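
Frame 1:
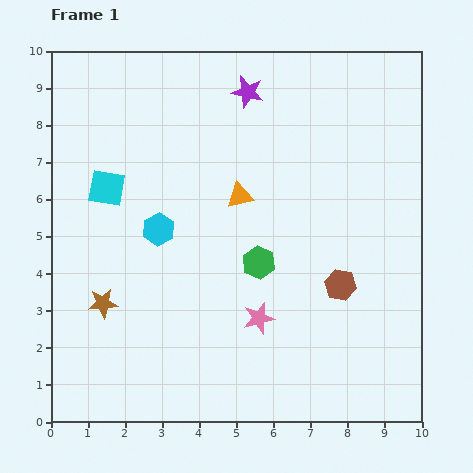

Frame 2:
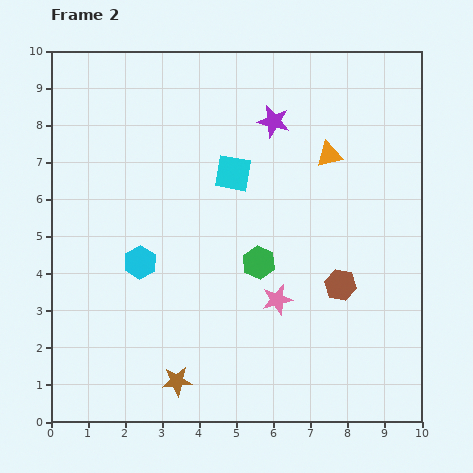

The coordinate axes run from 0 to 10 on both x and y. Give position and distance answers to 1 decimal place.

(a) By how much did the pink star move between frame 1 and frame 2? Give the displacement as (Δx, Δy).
(0.5, 0.5)

The pink star was at (5.6, 2.8) in frame 1 and (6.1, 3.3) in frame 2.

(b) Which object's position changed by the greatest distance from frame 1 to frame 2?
the cyan square

(moved 3.4; next 2.9)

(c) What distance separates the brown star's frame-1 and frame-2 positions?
2.9

The brown star moved from (1.4, 3.2) to (3.4, 1.1), a distance of √(2.0² + 2.1²) ≈ 2.9.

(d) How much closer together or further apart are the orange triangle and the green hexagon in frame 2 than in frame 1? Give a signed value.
+1.6

Distance in frame 1: 1.9. Distance in frame 2: 3.5.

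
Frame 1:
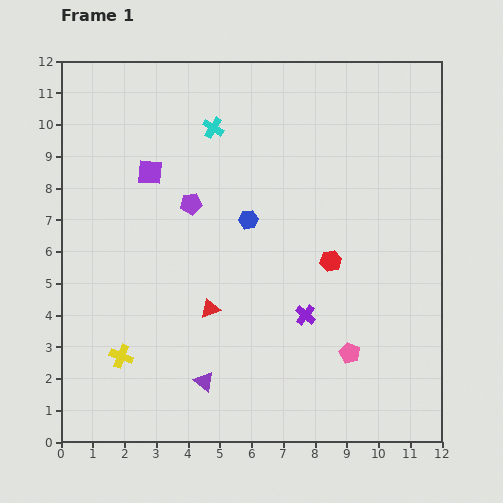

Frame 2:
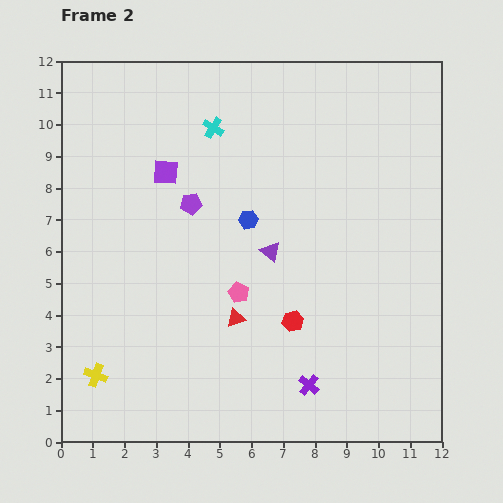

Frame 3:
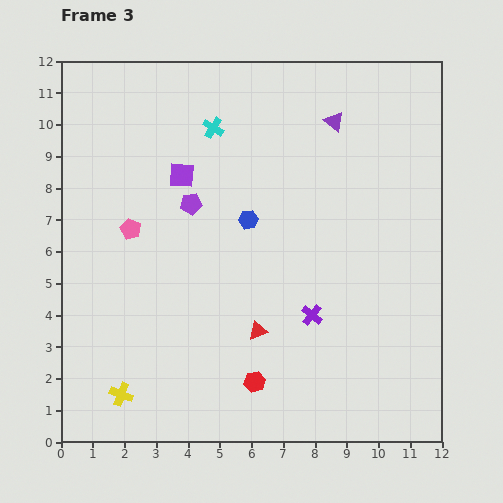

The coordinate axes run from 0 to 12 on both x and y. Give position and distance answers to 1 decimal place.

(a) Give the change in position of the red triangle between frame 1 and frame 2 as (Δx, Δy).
(0.8, -0.3)

The red triangle was at (4.7, 4.2) in frame 1 and (5.5, 3.9) in frame 2.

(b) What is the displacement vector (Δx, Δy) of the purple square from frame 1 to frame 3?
(1.0, -0.1)

The purple square was at (2.8, 8.5) in frame 1 and (3.8, 8.4) in frame 3.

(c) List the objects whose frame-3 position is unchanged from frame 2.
the purple pentagon, the cyan cross, the blue hexagon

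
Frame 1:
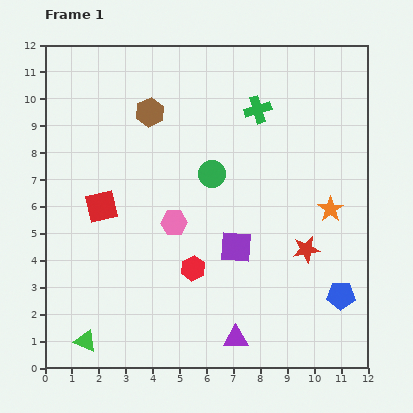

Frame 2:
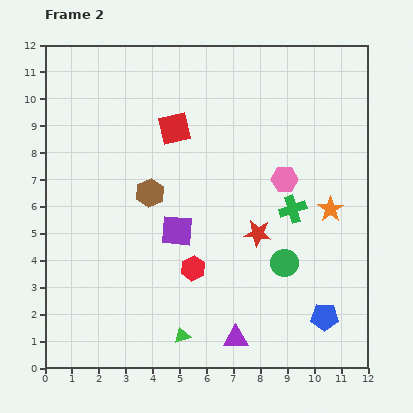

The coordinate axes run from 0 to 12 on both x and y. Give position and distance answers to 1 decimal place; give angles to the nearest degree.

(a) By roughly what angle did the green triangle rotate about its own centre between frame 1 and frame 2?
38° counter-clockwise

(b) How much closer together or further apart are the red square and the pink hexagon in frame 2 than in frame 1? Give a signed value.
+1.7

Distance in frame 1: 2.8. Distance in frame 2: 4.5.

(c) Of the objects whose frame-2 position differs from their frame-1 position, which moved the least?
the blue pentagon

(moved 1.0)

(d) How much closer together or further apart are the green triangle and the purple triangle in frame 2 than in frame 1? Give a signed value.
-3.6

Distance in frame 1: 5.6. Distance in frame 2: 2.0.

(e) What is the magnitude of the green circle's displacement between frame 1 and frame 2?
4.3

The green circle moved from (6.2, 7.2) to (8.9, 3.9), a distance of √(2.7² + 3.3²) ≈ 4.3.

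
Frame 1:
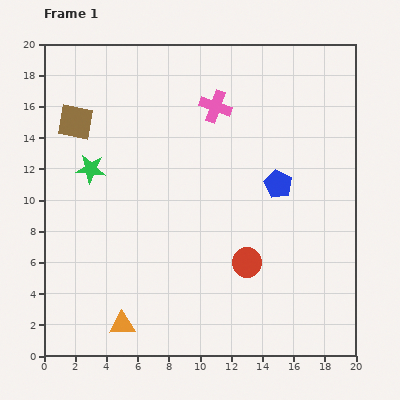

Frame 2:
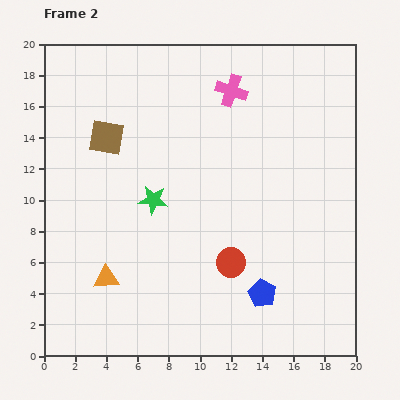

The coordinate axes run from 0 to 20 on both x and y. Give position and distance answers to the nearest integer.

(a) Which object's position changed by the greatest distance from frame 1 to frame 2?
the blue pentagon

(moved 7; next 4)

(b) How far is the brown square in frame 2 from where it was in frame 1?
2

The brown square moved from (2, 15) to (4, 14), a distance of √(2² + 1²) ≈ 2.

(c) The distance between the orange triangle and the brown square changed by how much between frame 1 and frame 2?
-4

Distance in frame 1: 13. Distance in frame 2: 9.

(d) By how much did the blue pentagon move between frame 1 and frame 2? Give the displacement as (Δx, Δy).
(-1, -7)

The blue pentagon was at (15, 11) in frame 1 and (14, 4) in frame 2.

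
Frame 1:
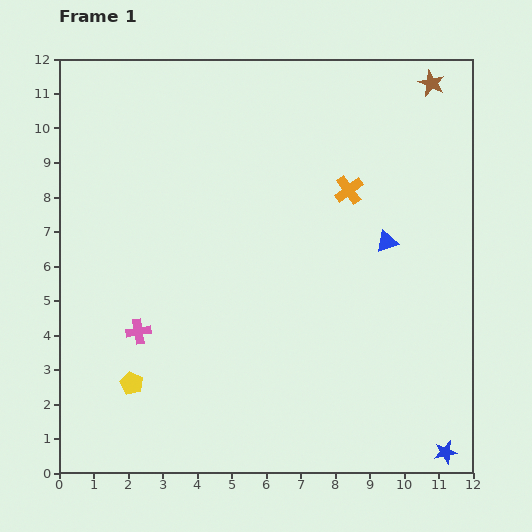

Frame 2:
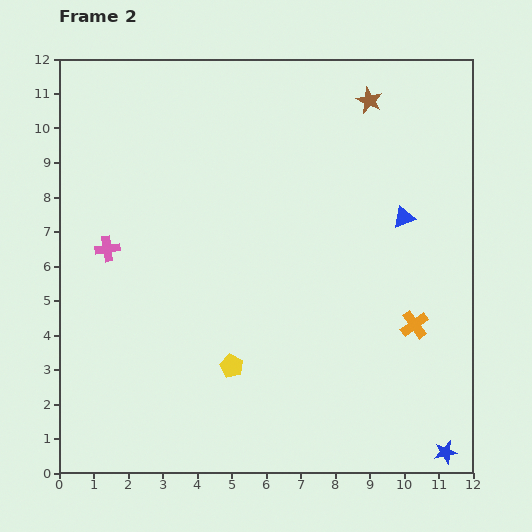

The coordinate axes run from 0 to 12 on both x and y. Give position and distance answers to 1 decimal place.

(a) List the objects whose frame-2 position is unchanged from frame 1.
the blue star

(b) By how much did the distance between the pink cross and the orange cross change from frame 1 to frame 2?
+1.9

Distance in frame 1: 7.3. Distance in frame 2: 9.2.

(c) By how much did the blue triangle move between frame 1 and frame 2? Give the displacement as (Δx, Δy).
(0.5, 0.7)

The blue triangle was at (9.5, 6.7) in frame 1 and (10.0, 7.4) in frame 2.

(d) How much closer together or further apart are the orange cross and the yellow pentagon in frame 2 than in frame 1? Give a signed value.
-3.0

Distance in frame 1: 8.4. Distance in frame 2: 5.4.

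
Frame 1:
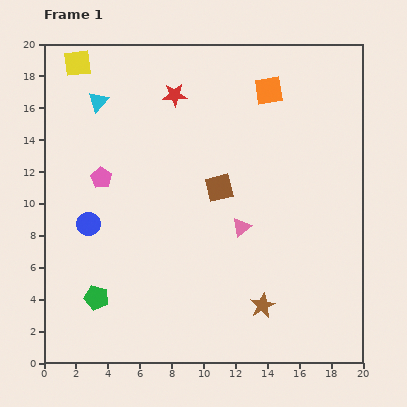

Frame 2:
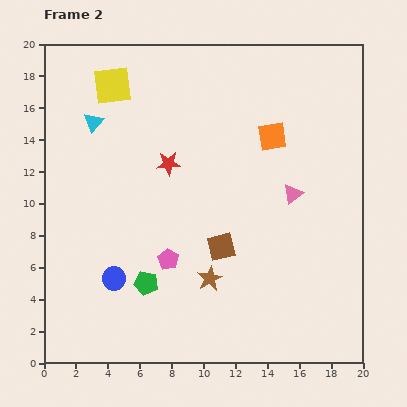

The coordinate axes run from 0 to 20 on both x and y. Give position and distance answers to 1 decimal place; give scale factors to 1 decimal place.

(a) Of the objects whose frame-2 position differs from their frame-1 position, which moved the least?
the cyan triangle

(moved 1.3)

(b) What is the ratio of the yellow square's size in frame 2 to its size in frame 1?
1.4×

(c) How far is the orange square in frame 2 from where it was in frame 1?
2.9

The orange square moved from (14.1, 17.1) to (14.3, 14.2), a distance of √(0.2² + 2.9²) ≈ 2.9.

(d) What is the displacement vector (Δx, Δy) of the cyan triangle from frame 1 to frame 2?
(-0.3, -1.3)

The cyan triangle was at (3.4, 16.4) in frame 1 and (3.1, 15.1) in frame 2.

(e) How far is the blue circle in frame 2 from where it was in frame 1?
3.8

The blue circle moved from (2.8, 8.7) to (4.4, 5.3), a distance of √(1.6² + 3.4²) ≈ 3.8.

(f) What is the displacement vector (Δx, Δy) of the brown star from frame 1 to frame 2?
(-3.3, 1.7)

The brown star was at (13.7, 3.6) in frame 1 and (10.4, 5.3) in frame 2.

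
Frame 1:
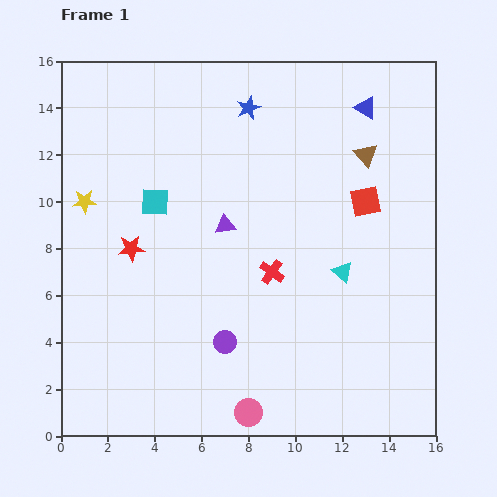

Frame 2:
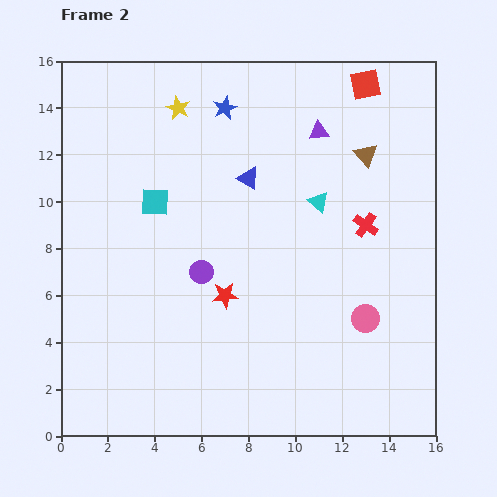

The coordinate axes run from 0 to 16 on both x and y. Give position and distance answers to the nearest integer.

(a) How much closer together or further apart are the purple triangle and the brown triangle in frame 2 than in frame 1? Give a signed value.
-5

Distance in frame 1: 7. Distance in frame 2: 2.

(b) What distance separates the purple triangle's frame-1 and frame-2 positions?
6

The purple triangle moved from (7, 9) to (11, 13), a distance of √(4² + 4²) ≈ 6.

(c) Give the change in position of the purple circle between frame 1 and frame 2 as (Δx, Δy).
(-1, 3)

The purple circle was at (7, 4) in frame 1 and (6, 7) in frame 2.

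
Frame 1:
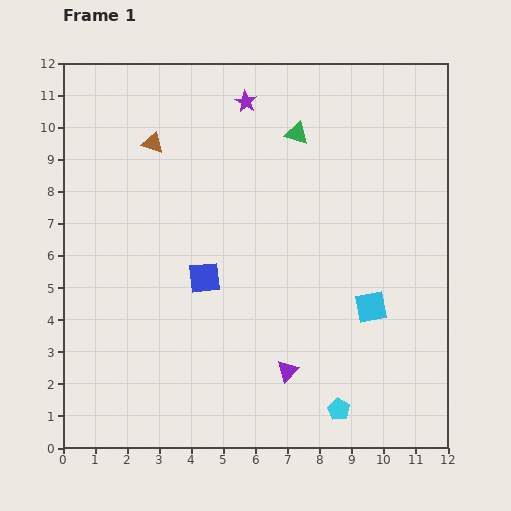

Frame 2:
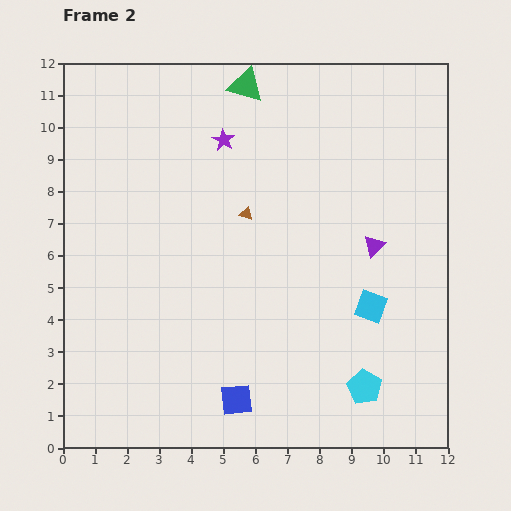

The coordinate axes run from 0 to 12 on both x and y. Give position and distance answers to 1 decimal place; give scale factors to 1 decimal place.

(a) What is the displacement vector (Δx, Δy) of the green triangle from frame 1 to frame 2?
(-1.6, 1.5)

The green triangle was at (7.3, 9.8) in frame 1 and (5.7, 11.3) in frame 2.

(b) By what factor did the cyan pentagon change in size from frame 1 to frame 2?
1.5×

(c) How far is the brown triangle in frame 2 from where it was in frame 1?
3.6

The brown triangle moved from (2.8, 9.5) to (5.7, 7.3), a distance of √(2.9² + 2.2²) ≈ 3.6.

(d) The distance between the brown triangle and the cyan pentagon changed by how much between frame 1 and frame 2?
-3.6

Distance in frame 1: 10.1. Distance in frame 2: 6.5.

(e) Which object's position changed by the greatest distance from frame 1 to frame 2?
the purple triangle

(moved 4.7; next 3.9)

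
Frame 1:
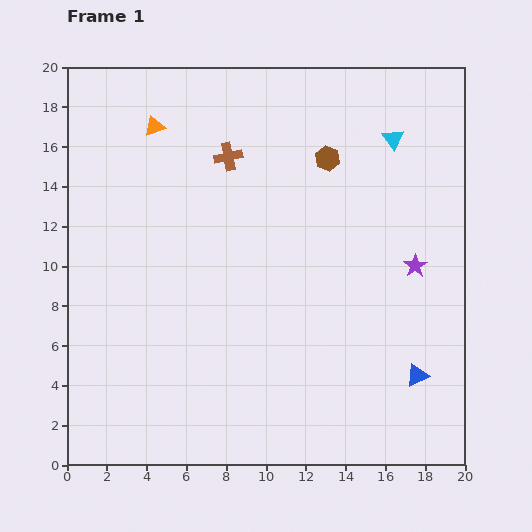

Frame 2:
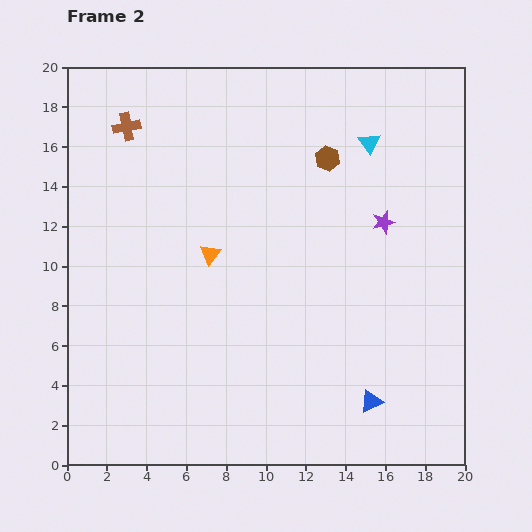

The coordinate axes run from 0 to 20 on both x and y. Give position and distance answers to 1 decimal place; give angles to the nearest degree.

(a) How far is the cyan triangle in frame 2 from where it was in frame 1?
1.2

The cyan triangle moved from (16.4, 16.4) to (15.2, 16.2), a distance of √(1.2² + 0.2²) ≈ 1.2.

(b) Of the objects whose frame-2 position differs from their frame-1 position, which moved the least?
the cyan triangle

(moved 1.2)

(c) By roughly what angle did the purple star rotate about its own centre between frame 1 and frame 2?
19° clockwise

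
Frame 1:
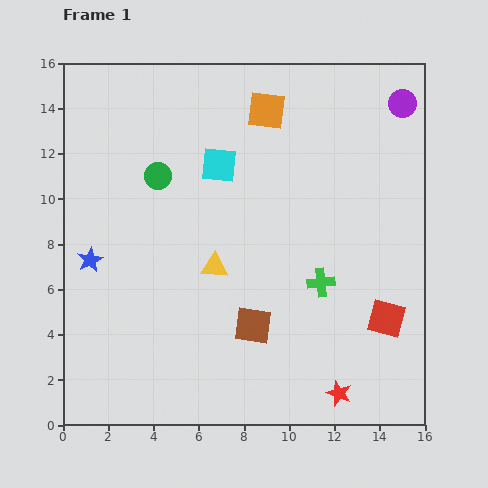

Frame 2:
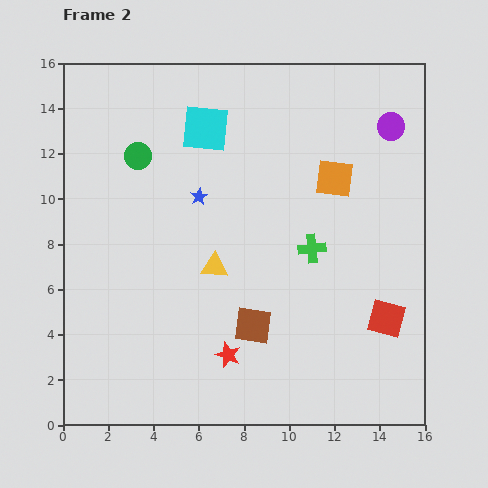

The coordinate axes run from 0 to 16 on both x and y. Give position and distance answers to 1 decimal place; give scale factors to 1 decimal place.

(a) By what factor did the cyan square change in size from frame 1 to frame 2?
1.3×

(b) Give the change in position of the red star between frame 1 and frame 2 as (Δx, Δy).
(-4.9, 1.7)

The red star was at (12.2, 1.4) in frame 1 and (7.3, 3.1) in frame 2.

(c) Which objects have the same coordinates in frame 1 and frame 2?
the brown square, the yellow triangle, the red square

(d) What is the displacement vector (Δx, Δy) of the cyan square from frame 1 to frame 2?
(-0.6, 1.6)

The cyan square was at (6.9, 11.5) in frame 1 and (6.3, 13.1) in frame 2.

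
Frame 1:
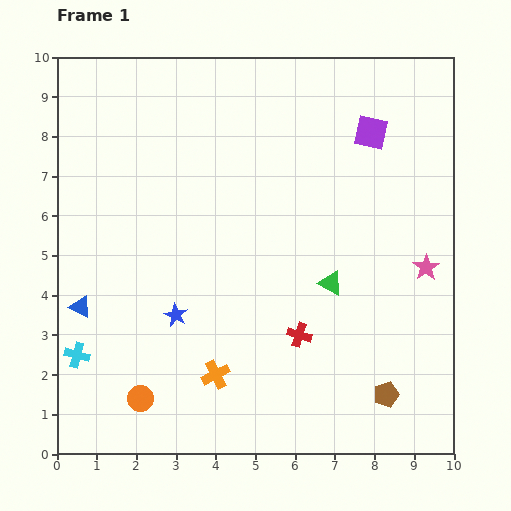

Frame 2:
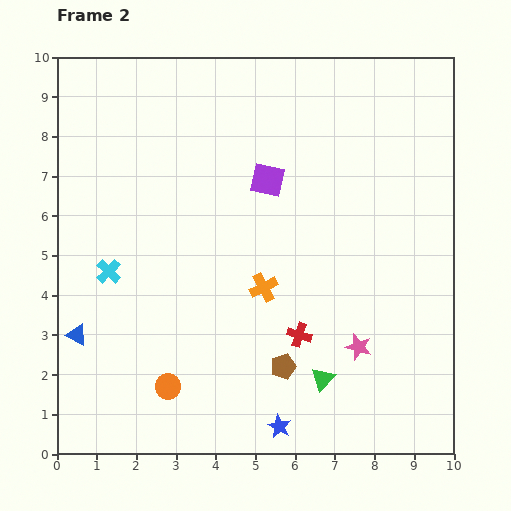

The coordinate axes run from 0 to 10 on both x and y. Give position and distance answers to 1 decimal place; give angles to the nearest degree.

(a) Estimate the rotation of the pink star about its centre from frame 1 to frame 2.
23° counter-clockwise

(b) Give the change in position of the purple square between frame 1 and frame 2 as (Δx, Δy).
(-2.6, -1.2)

The purple square was at (7.9, 8.1) in frame 1 and (5.3, 6.9) in frame 2.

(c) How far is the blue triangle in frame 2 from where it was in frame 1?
0.7

The blue triangle moved from (0.6, 3.7) to (0.5, 3.0), a distance of √(0.1² + 0.7²) ≈ 0.7.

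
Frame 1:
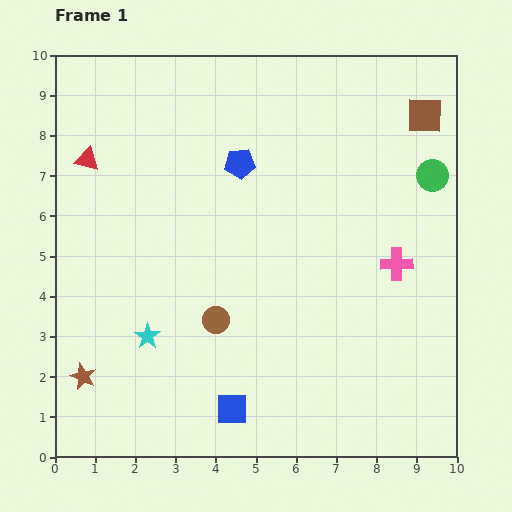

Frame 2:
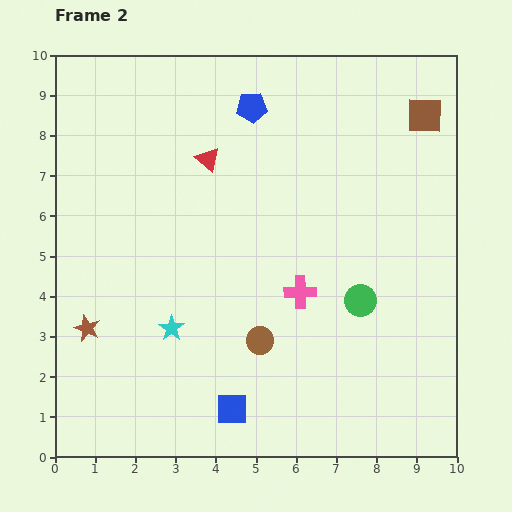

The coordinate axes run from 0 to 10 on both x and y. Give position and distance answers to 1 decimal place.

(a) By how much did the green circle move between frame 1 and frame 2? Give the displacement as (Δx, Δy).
(-1.8, -3.1)

The green circle was at (9.4, 7.0) in frame 1 and (7.6, 3.9) in frame 2.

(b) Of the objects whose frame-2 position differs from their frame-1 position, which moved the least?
the cyan star

(moved 0.6)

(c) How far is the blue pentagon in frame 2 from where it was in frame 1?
1.4

The blue pentagon moved from (4.6, 7.3) to (4.9, 8.7), a distance of √(0.3² + 1.4²) ≈ 1.4.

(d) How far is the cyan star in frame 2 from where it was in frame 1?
0.6

The cyan star moved from (2.3, 3.0) to (2.9, 3.2), a distance of √(0.6² + 0.2²) ≈ 0.6.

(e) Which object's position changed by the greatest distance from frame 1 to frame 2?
the green circle

(moved 3.6; next 3.0)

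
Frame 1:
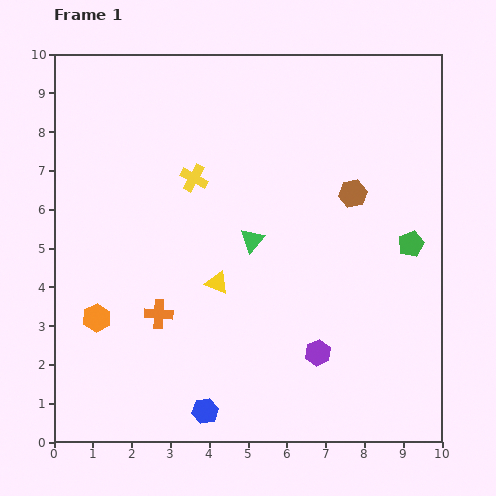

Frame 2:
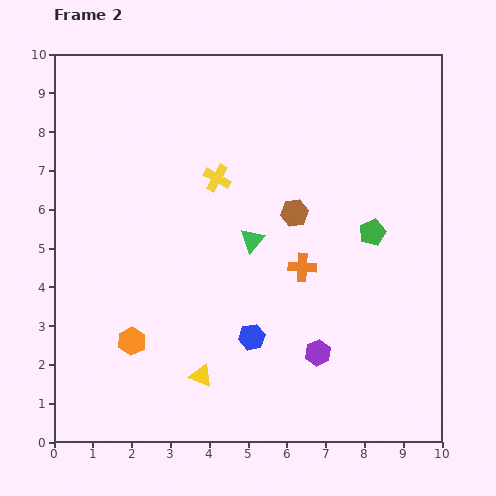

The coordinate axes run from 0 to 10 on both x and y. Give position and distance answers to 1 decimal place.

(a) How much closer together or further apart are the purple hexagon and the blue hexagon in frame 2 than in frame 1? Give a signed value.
-1.6

Distance in frame 1: 3.3. Distance in frame 2: 1.7.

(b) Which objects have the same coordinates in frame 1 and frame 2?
the purple hexagon, the green triangle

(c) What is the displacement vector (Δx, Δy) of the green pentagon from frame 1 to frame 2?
(-1.0, 0.3)

The green pentagon was at (9.2, 5.1) in frame 1 and (8.2, 5.4) in frame 2.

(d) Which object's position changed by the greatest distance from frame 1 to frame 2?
the orange cross

(moved 3.9; next 2.4)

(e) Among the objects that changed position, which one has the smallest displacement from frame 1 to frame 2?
the yellow cross

(moved 0.6)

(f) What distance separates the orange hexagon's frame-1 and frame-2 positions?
1.1

The orange hexagon moved from (1.1, 3.2) to (2.0, 2.6), a distance of √(0.9² + 0.6²) ≈ 1.1.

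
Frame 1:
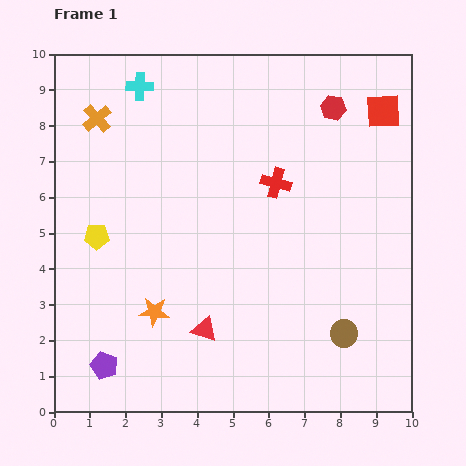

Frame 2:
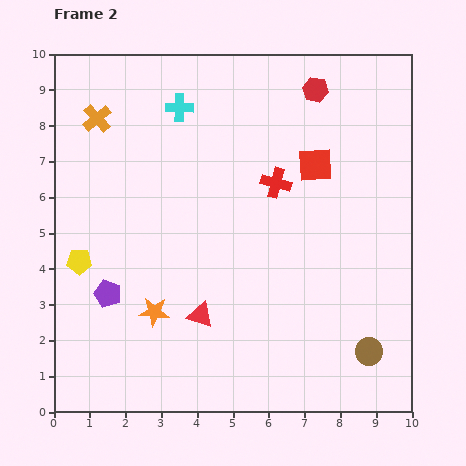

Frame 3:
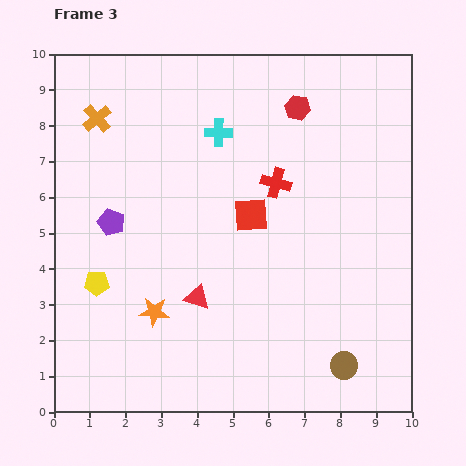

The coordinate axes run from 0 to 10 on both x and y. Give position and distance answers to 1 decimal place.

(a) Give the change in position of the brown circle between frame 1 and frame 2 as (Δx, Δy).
(0.7, -0.5)

The brown circle was at (8.1, 2.2) in frame 1 and (8.8, 1.7) in frame 2.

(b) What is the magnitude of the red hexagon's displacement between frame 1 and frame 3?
1.0

The red hexagon moved from (7.8, 8.5) to (6.8, 8.5), a distance of √(1.0² + 0.0²) ≈ 1.0.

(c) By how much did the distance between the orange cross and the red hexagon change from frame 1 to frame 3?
-1.0

Distance in frame 1: 6.6. Distance in frame 3: 5.6.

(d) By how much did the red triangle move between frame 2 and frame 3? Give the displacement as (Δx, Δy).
(-0.1, 0.5)

The red triangle was at (4.1, 2.7) in frame 2 and (4.0, 3.2) in frame 3.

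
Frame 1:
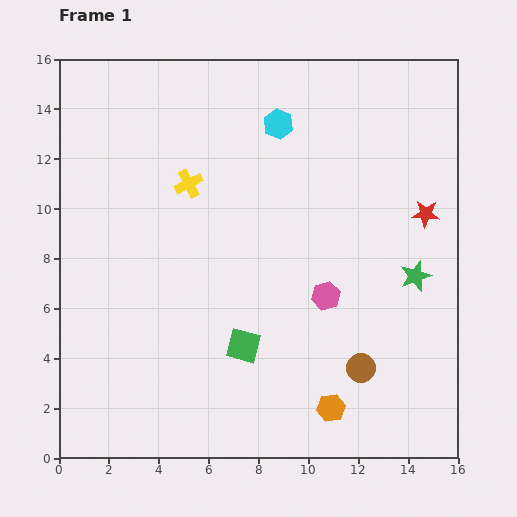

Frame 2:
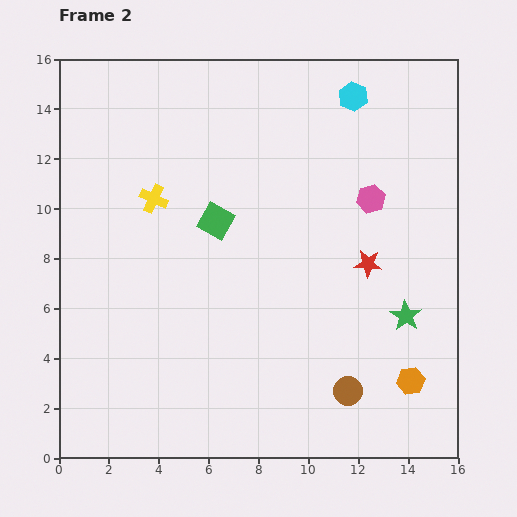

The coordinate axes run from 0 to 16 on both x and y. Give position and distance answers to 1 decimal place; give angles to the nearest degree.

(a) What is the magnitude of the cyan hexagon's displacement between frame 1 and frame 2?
3.2

The cyan hexagon moved from (8.8, 13.4) to (11.8, 14.5), a distance of √(3.0² + 1.1²) ≈ 3.2.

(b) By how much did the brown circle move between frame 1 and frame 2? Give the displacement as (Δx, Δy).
(-0.5, -0.9)

The brown circle was at (12.1, 3.6) in frame 1 and (11.6, 2.7) in frame 2.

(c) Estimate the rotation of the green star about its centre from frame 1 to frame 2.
19° counter-clockwise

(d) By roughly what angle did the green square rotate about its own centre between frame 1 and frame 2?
15° clockwise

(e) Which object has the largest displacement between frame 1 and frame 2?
the green square

(moved 5.1; next 4.3)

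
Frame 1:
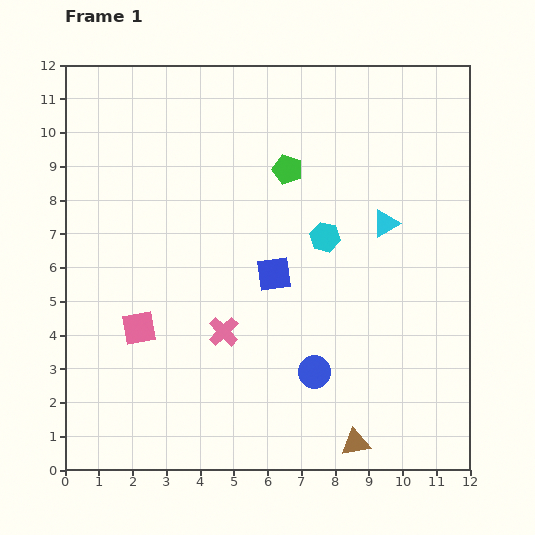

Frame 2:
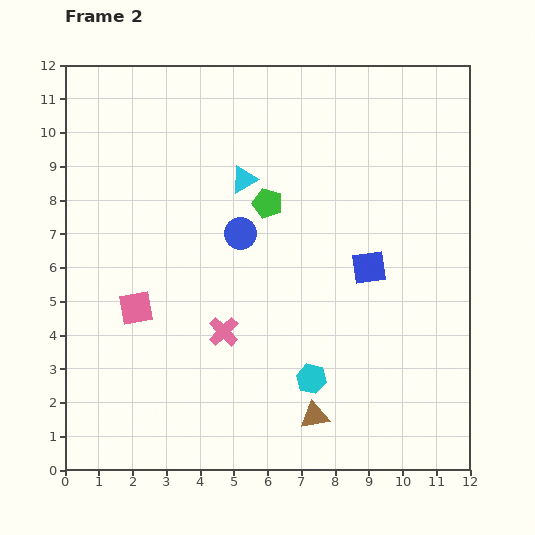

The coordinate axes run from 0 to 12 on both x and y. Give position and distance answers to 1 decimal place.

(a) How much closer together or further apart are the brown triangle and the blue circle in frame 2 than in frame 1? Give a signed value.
+3.4

Distance in frame 1: 2.4. Distance in frame 2: 5.8.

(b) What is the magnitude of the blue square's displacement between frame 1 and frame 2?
2.8

The blue square moved from (6.2, 5.8) to (9.0, 6.0), a distance of √(2.8² + 0.2²) ≈ 2.8.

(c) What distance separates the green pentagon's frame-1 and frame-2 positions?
1.2

The green pentagon moved from (6.6, 8.9) to (6.0, 7.9), a distance of √(0.6² + 1.0²) ≈ 1.2.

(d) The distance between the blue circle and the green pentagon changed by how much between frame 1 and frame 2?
-4.9

Distance in frame 1: 6.1. Distance in frame 2: 1.2.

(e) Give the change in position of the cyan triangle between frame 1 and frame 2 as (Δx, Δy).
(-4.2, 1.3)

The cyan triangle was at (9.5, 7.3) in frame 1 and (5.3, 8.6) in frame 2.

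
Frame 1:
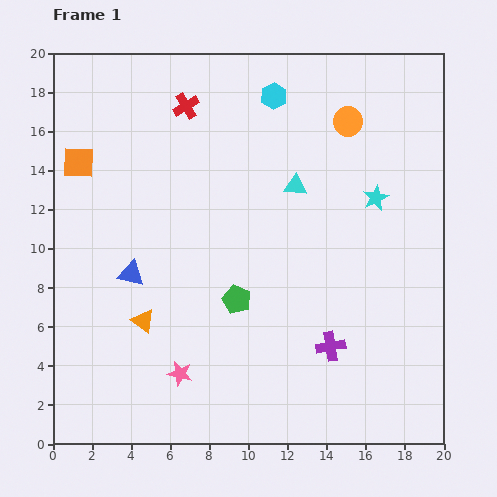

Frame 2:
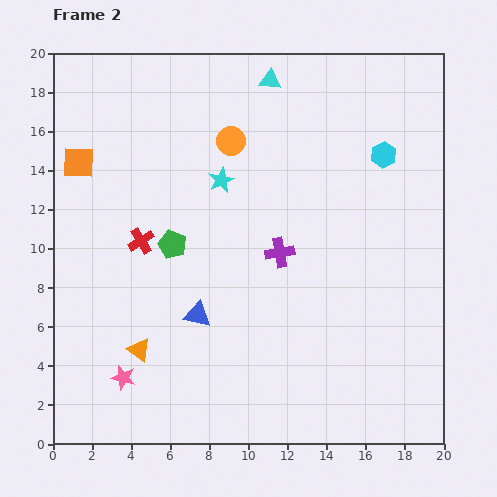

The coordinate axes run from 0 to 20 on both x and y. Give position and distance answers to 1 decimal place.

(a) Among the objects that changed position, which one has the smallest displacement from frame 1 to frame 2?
the orange triangle

(moved 1.5)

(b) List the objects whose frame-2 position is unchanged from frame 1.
the orange square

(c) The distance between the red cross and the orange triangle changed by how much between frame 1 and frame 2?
-5.6

Distance in frame 1: 11.2. Distance in frame 2: 5.6.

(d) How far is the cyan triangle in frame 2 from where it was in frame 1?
5.6

The cyan triangle moved from (12.4, 13.2) to (11.1, 18.6), a distance of √(1.3² + 5.4²) ≈ 5.6.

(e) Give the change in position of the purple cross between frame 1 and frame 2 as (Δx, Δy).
(-2.6, 4.8)

The purple cross was at (14.2, 5.0) in frame 1 and (11.6, 9.8) in frame 2.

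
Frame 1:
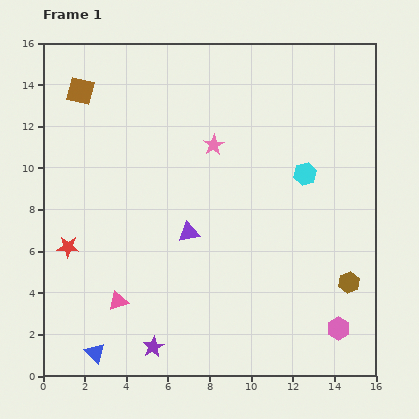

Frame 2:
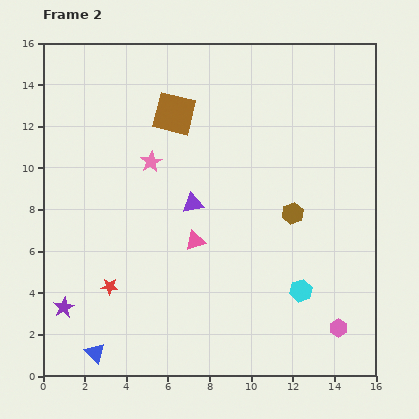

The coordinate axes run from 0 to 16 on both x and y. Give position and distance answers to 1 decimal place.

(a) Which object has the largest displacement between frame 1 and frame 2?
the cyan hexagon

(moved 5.6; next 4.7)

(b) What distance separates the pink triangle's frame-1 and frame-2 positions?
4.7

The pink triangle moved from (3.6, 3.6) to (7.3, 6.5), a distance of √(3.7² + 2.9²) ≈ 4.7.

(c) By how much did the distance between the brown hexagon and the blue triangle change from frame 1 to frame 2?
-1.1

Distance in frame 1: 12.7. Distance in frame 2: 11.6.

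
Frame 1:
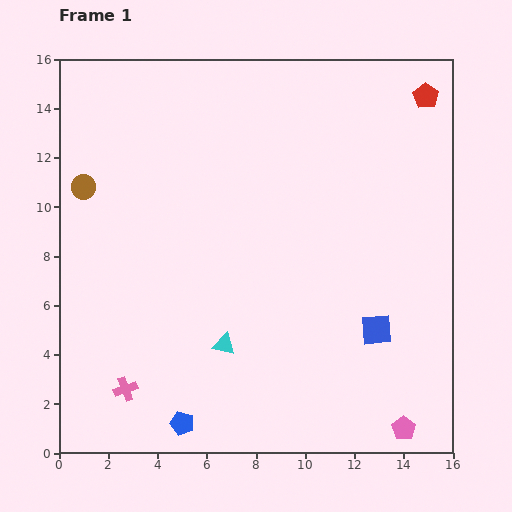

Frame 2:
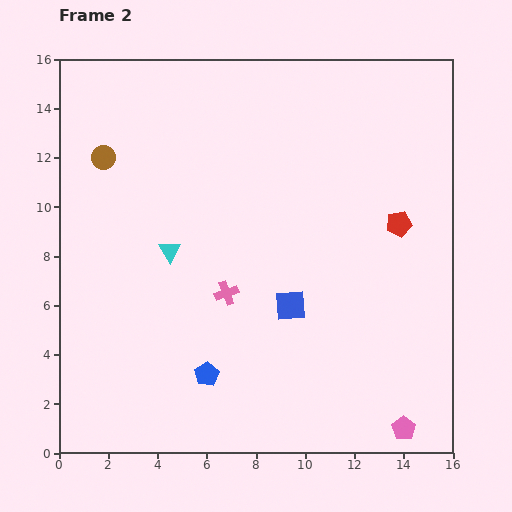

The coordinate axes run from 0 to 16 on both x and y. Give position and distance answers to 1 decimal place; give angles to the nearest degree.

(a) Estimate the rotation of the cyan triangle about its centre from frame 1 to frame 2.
42° clockwise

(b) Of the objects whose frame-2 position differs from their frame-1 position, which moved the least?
the brown circle

(moved 1.4)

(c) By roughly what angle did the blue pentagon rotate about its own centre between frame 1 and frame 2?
24° clockwise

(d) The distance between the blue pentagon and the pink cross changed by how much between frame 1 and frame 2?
+0.7

Distance in frame 1: 2.7. Distance in frame 2: 3.4.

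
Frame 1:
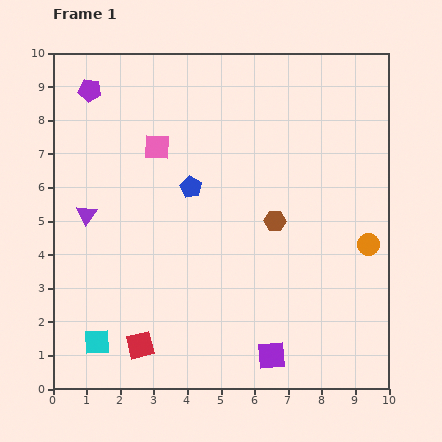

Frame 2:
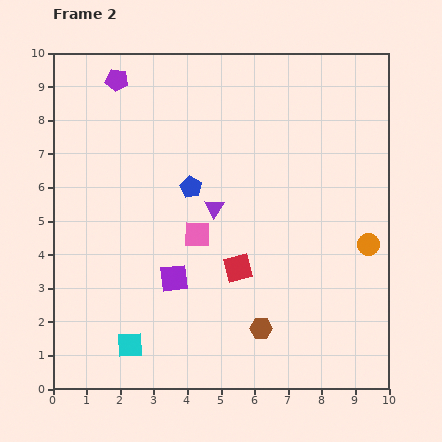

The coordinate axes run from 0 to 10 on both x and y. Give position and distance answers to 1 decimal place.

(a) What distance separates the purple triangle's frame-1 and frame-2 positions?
3.8

The purple triangle moved from (1.0, 5.2) to (4.8, 5.4), a distance of √(3.8² + 0.2²) ≈ 3.8.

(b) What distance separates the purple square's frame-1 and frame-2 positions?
3.7

The purple square moved from (6.5, 1.0) to (3.6, 3.3), a distance of √(2.9² + 2.3²) ≈ 3.7.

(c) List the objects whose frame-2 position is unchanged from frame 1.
the orange circle, the blue pentagon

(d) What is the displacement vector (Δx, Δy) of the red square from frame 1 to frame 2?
(2.9, 2.3)

The red square was at (2.6, 1.3) in frame 1 and (5.5, 3.6) in frame 2.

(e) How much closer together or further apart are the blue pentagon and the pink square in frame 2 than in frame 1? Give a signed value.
-0.2

Distance in frame 1: 1.6. Distance in frame 2: 1.4.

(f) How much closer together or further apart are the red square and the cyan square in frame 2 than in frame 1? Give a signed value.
+2.6

Distance in frame 1: 1.3. Distance in frame 2: 3.9.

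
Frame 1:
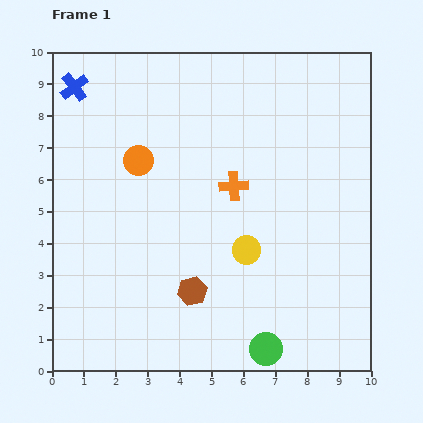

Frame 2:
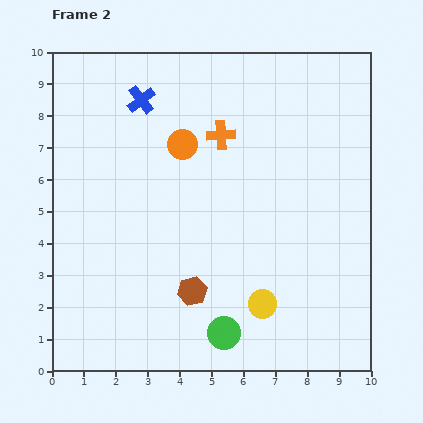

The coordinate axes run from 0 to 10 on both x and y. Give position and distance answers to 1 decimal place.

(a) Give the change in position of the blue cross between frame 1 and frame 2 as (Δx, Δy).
(2.1, -0.4)

The blue cross was at (0.7, 8.9) in frame 1 and (2.8, 8.5) in frame 2.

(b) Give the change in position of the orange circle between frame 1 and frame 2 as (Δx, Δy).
(1.4, 0.5)

The orange circle was at (2.7, 6.6) in frame 1 and (4.1, 7.1) in frame 2.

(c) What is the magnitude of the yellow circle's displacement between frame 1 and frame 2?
1.8

The yellow circle moved from (6.1, 3.8) to (6.6, 2.1), a distance of √(0.5² + 1.7²) ≈ 1.8.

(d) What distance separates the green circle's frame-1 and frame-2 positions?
1.4

The green circle moved from (6.7, 0.7) to (5.4, 1.2), a distance of √(1.3² + 0.5²) ≈ 1.4.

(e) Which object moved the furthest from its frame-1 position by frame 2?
the blue cross

(moved 2.1; next 1.8)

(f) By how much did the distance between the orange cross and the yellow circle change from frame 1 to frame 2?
+3.5

Distance in frame 1: 2.0. Distance in frame 2: 5.5.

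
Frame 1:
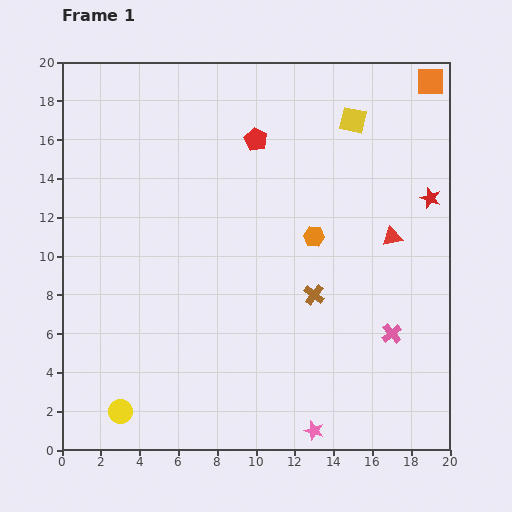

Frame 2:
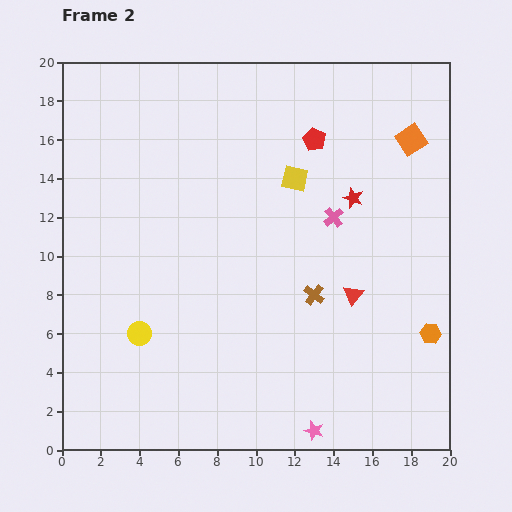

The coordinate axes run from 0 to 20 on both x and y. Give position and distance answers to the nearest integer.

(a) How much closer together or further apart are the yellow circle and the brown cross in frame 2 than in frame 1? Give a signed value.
-3

Distance in frame 1: 12. Distance in frame 2: 9.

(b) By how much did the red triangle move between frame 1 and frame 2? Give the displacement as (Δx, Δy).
(-2, -3)

The red triangle was at (17, 11) in frame 1 and (15, 8) in frame 2.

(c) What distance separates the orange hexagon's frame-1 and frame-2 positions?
8

The orange hexagon moved from (13, 11) to (19, 6), a distance of √(6² + 5²) ≈ 8.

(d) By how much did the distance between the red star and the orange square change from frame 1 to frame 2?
-2

Distance in frame 1: 6. Distance in frame 2: 4.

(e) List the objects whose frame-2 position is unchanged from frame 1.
the pink star, the brown cross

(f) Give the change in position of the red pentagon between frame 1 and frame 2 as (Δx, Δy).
(3, 0)

The red pentagon was at (10, 16) in frame 1 and (13, 16) in frame 2.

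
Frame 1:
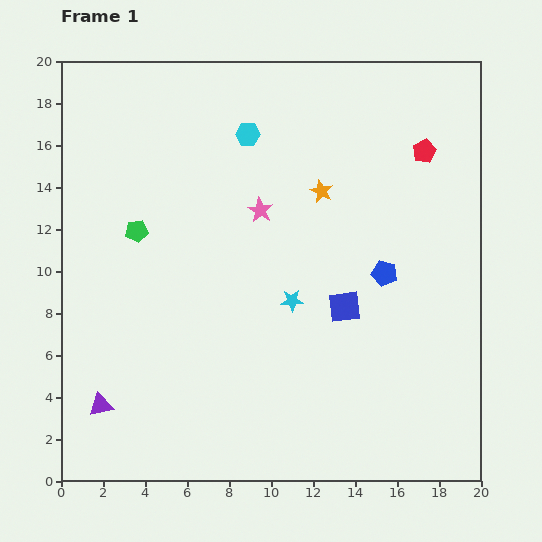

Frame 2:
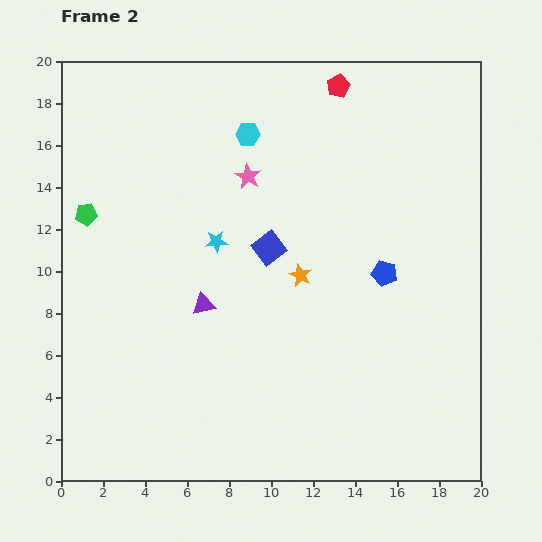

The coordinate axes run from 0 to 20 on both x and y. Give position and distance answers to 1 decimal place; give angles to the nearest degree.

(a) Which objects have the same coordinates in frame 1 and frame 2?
the blue pentagon, the cyan hexagon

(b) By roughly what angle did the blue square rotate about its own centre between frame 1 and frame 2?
31° counter-clockwise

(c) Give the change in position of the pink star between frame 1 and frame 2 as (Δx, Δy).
(-0.6, 1.6)

The pink star was at (9.5, 12.9) in frame 1 and (8.9, 14.5) in frame 2.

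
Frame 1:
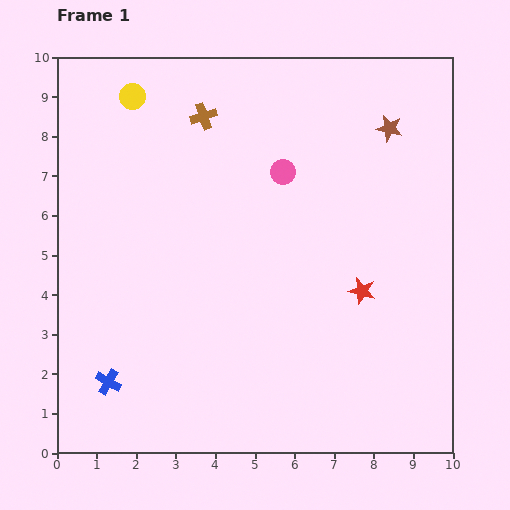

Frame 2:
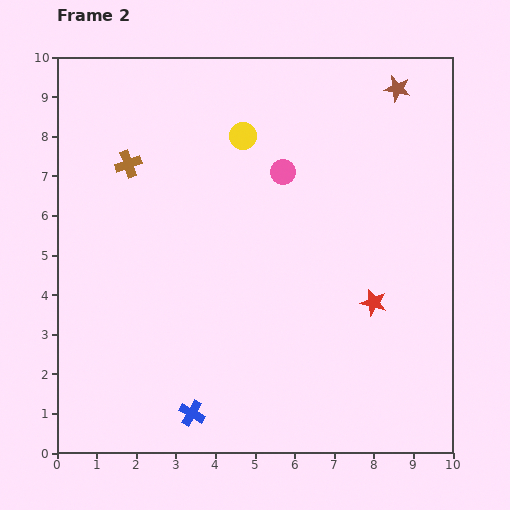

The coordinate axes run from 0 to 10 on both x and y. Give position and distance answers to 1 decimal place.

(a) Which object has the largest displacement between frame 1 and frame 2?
the yellow circle

(moved 3.0; next 2.2)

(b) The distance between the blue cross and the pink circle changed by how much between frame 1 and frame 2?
-0.4

Distance in frame 1: 6.9. Distance in frame 2: 6.5.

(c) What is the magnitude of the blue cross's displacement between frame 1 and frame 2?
2.2

The blue cross moved from (1.3, 1.8) to (3.4, 1.0), a distance of √(2.1² + 0.8²) ≈ 2.2.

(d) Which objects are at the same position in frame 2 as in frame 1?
the pink circle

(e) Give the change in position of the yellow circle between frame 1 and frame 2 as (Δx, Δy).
(2.8, -1.0)

The yellow circle was at (1.9, 9.0) in frame 1 and (4.7, 8.0) in frame 2.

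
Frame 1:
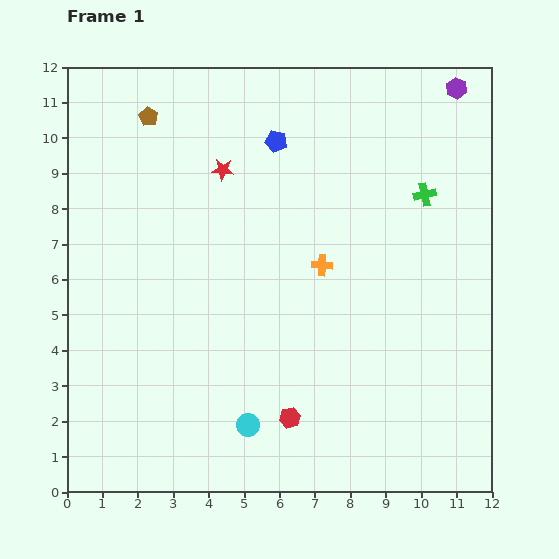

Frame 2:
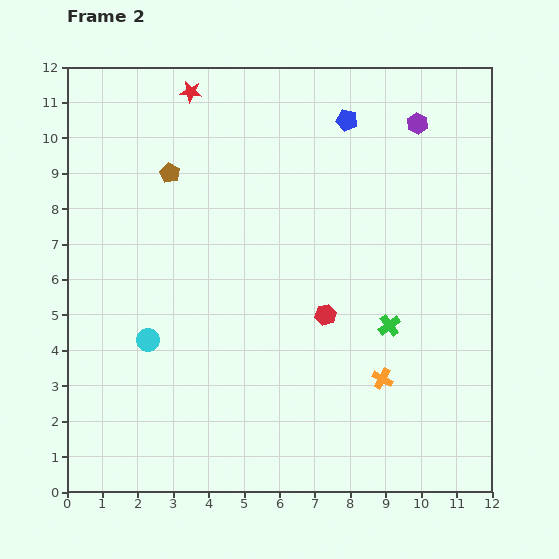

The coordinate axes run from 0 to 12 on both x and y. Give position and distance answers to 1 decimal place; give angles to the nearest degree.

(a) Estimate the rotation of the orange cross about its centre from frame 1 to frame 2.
26° clockwise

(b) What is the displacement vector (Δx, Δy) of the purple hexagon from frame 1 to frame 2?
(-1.1, -1.0)

The purple hexagon was at (11.0, 11.4) in frame 1 and (9.9, 10.4) in frame 2.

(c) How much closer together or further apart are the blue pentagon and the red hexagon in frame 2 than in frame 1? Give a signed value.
-2.3

Distance in frame 1: 7.8. Distance in frame 2: 5.5.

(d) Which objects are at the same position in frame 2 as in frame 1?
none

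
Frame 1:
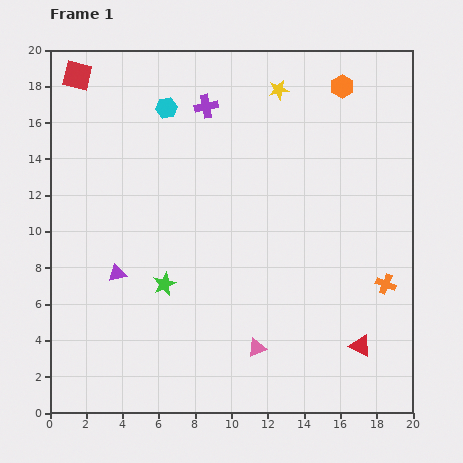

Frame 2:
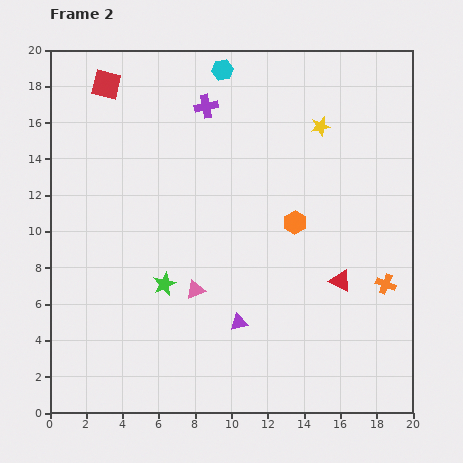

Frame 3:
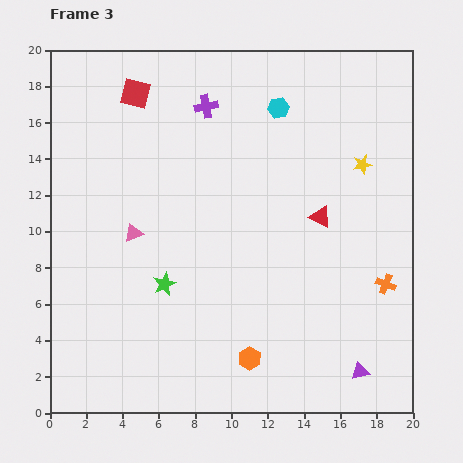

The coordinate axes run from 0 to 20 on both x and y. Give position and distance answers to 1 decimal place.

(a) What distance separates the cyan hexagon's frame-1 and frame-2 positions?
3.7

The cyan hexagon moved from (6.4, 16.8) to (9.5, 18.9), a distance of √(3.1² + 2.1²) ≈ 3.7.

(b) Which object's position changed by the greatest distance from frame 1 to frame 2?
the orange hexagon

(moved 7.9; next 7.2)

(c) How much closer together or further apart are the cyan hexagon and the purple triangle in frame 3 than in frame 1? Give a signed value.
+5.7

Distance in frame 1: 9.5. Distance in frame 3: 15.2.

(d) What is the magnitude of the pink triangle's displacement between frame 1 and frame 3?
9.3

The pink triangle moved from (11.4, 3.6) to (4.6, 9.9), a distance of √(6.8² + 6.3²) ≈ 9.3.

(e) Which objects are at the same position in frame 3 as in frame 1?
the green star, the orange cross, the purple cross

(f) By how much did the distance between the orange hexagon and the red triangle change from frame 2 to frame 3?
+4.6

Distance in frame 2: 4.1. Distance in frame 3: 8.7.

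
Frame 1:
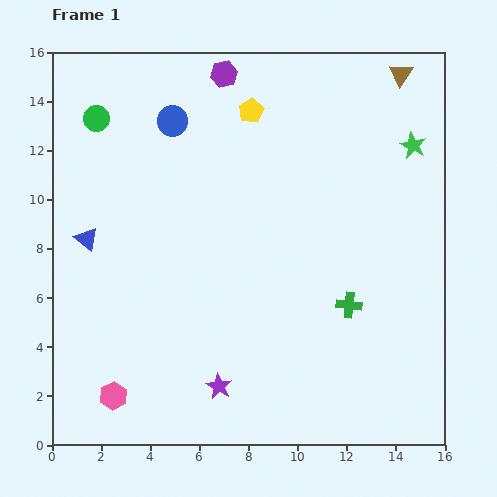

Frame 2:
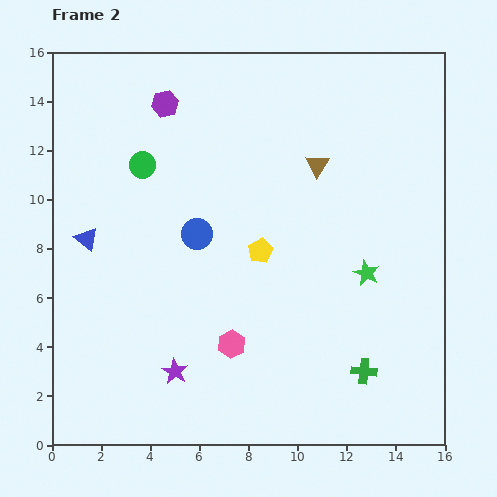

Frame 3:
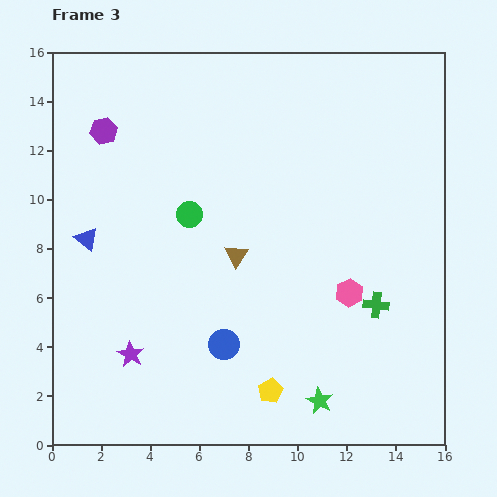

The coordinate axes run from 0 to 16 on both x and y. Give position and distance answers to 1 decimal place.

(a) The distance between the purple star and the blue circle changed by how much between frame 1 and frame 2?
-5.3

Distance in frame 1: 11.0. Distance in frame 2: 5.7.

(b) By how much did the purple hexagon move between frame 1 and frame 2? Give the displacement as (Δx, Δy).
(-2.4, -1.2)

The purple hexagon was at (7.0, 15.1) in frame 1 and (4.6, 13.9) in frame 2.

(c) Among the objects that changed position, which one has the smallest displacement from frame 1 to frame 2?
the purple star

(moved 1.9)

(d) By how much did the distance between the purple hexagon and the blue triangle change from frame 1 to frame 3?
-4.2

Distance in frame 1: 8.7. Distance in frame 3: 4.5.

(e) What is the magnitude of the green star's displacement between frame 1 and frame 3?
11.1

The green star moved from (14.7, 12.2) to (10.9, 1.8), a distance of √(3.8² + 10.4²) ≈ 11.1.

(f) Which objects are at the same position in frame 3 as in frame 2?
the blue triangle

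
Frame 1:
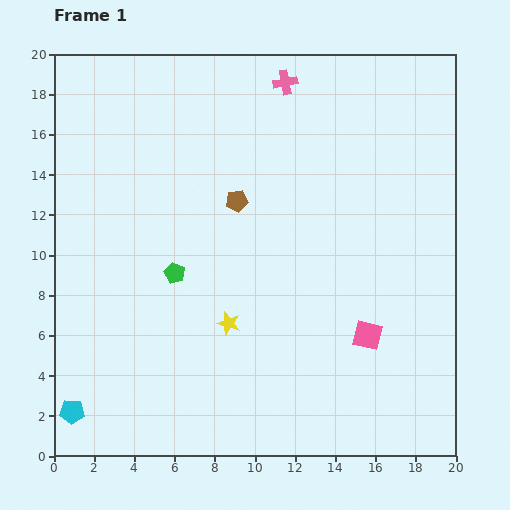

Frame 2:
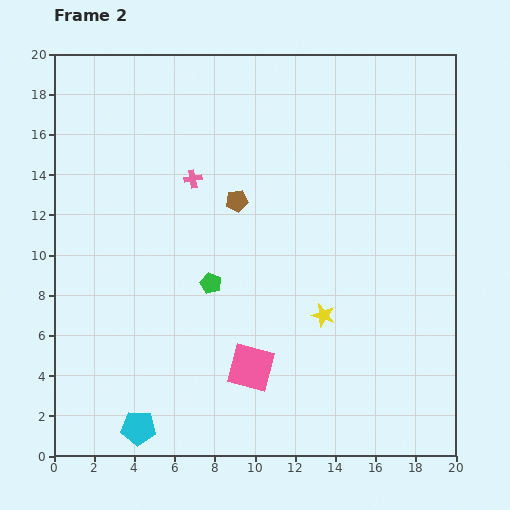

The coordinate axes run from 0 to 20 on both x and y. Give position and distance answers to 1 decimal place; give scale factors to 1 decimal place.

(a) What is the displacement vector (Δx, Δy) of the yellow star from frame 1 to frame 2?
(4.7, 0.4)

The yellow star was at (8.7, 6.6) in frame 1 and (13.4, 7.0) in frame 2.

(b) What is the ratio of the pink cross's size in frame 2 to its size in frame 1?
0.7×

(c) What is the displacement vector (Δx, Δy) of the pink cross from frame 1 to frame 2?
(-4.6, -4.8)

The pink cross was at (11.5, 18.6) in frame 1 and (6.9, 13.8) in frame 2.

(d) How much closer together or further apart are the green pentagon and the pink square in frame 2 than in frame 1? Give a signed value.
-5.4

Distance in frame 1: 10.1. Distance in frame 2: 4.7.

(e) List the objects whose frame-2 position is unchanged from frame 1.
the brown pentagon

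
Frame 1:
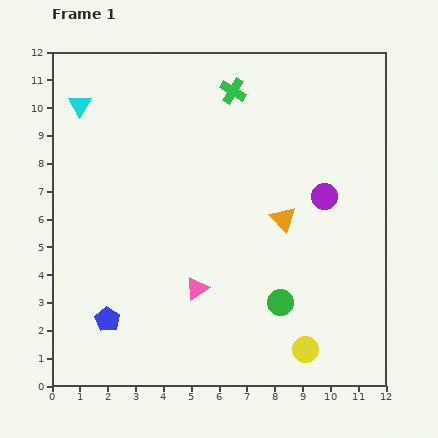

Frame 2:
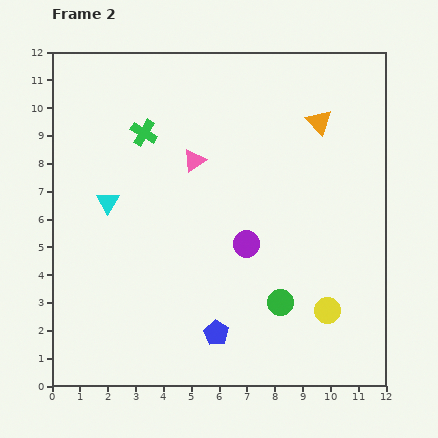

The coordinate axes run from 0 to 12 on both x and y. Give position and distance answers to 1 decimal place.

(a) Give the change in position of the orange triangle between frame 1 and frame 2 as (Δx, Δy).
(1.3, 3.5)

The orange triangle was at (8.3, 6.0) in frame 1 and (9.6, 9.5) in frame 2.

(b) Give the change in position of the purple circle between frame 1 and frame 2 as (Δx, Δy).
(-2.8, -1.7)

The purple circle was at (9.8, 6.8) in frame 1 and (7.0, 5.1) in frame 2.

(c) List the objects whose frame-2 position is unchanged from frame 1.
the green circle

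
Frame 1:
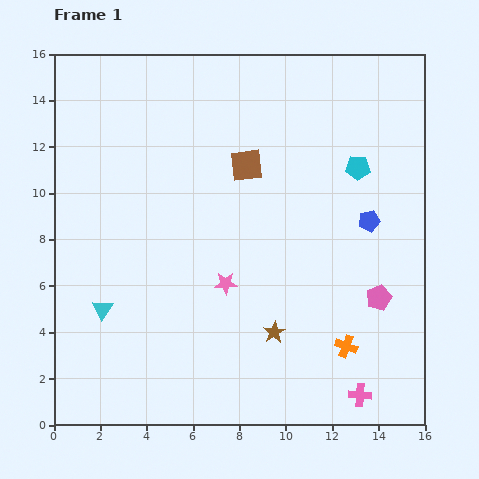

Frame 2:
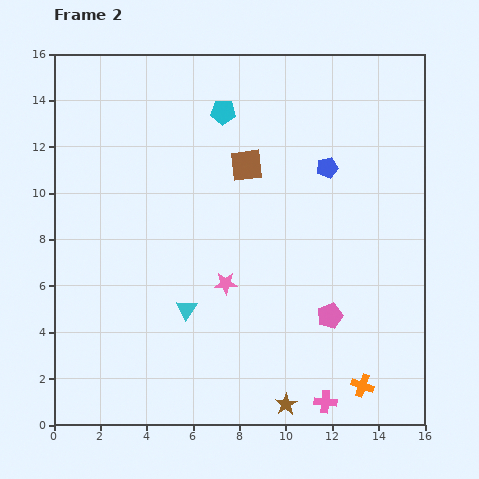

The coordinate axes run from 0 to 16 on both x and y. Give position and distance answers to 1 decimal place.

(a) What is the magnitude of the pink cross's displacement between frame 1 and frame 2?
1.5

The pink cross moved from (13.2, 1.3) to (11.7, 1.0), a distance of √(1.5² + 0.3²) ≈ 1.5.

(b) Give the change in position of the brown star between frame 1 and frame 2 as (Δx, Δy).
(0.5, -3.1)

The brown star was at (9.5, 4.0) in frame 1 and (10.0, 0.9) in frame 2.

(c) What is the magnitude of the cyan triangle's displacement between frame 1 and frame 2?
3.6

The cyan triangle moved from (2.1, 5.0) to (5.7, 5.0), a distance of √(3.6² + 0.0²) ≈ 3.6.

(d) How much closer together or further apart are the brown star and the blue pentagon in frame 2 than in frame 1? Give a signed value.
+4.1

Distance in frame 1: 6.3. Distance in frame 2: 10.4.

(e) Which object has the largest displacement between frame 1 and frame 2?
the cyan pentagon

(moved 6.3; next 3.6)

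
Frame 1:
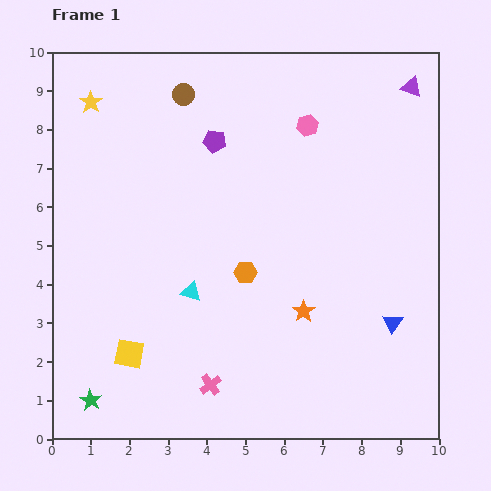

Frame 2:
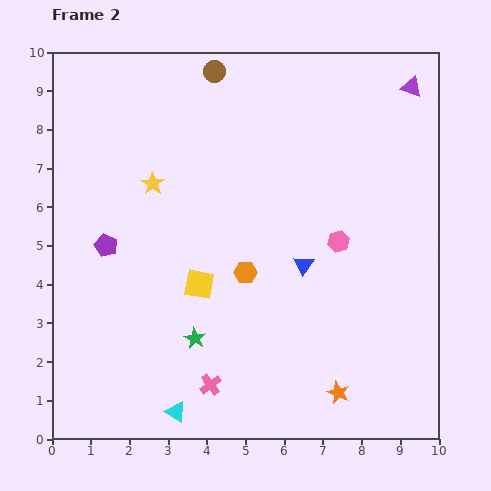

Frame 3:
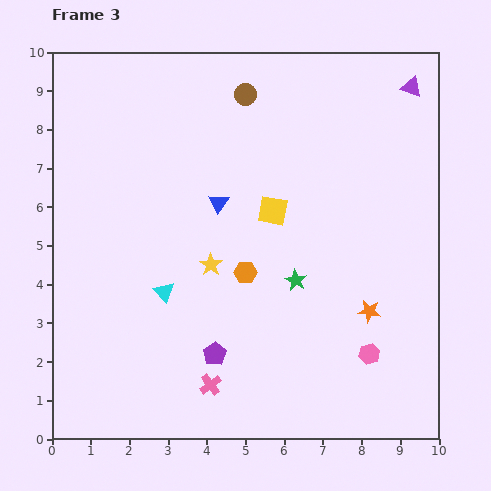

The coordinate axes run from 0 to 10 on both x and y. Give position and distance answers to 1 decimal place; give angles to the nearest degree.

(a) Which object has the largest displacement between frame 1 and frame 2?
the purple pentagon

(moved 3.9; next 3.1)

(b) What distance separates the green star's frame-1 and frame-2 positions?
3.1

The green star moved from (1.0, 1.0) to (3.7, 2.6), a distance of √(2.7² + 1.6²) ≈ 3.1.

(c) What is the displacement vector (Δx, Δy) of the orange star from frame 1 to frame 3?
(1.7, 0.0)

The orange star was at (6.5, 3.3) in frame 1 and (8.2, 3.3) in frame 3.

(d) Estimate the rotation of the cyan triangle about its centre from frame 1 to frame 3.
32° clockwise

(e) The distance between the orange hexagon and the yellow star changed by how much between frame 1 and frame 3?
-5.0

Distance in frame 1: 5.9. Distance in frame 3: 0.9.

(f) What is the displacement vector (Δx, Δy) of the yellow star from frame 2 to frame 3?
(1.5, -2.1)

The yellow star was at (2.6, 6.6) in frame 2 and (4.1, 4.5) in frame 3.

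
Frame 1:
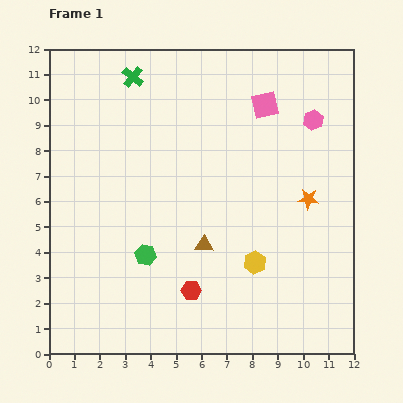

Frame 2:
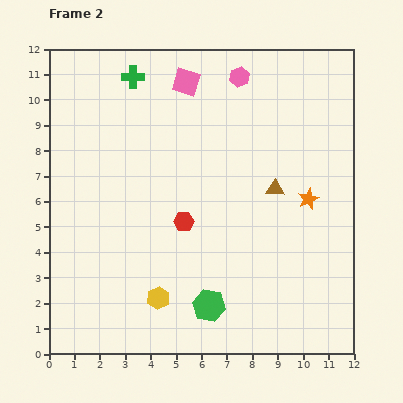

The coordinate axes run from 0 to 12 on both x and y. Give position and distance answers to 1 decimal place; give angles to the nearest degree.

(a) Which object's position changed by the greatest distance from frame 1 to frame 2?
the yellow hexagon

(moved 4.0; next 3.6)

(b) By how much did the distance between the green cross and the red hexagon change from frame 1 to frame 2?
-2.7

Distance in frame 1: 8.7. Distance in frame 2: 6.0.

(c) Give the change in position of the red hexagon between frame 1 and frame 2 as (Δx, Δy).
(-0.3, 2.7)

The red hexagon was at (5.6, 2.5) in frame 1 and (5.3, 5.2) in frame 2.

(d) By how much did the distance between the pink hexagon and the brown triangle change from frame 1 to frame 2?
-1.9

Distance in frame 1: 6.5. Distance in frame 2: 4.6.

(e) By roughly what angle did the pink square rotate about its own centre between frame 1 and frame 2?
31° clockwise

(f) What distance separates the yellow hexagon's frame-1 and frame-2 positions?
4.0

The yellow hexagon moved from (8.1, 3.6) to (4.3, 2.2), a distance of √(3.8² + 1.4²) ≈ 4.0.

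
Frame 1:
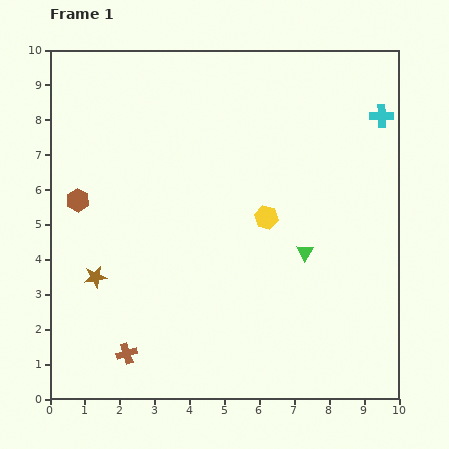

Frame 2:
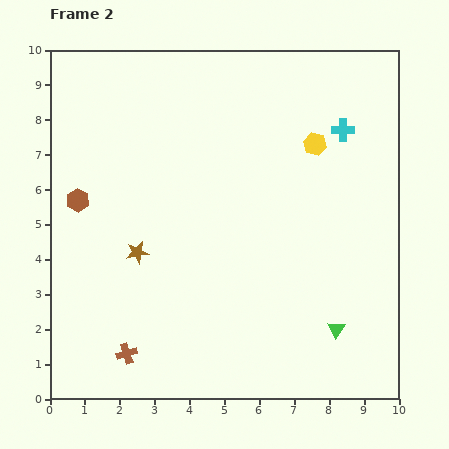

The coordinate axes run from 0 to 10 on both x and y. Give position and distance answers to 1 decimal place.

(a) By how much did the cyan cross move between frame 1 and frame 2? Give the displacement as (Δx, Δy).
(-1.1, -0.4)

The cyan cross was at (9.5, 8.1) in frame 1 and (8.4, 7.7) in frame 2.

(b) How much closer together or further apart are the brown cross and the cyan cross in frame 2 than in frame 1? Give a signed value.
-1.1

Distance in frame 1: 10.0. Distance in frame 2: 8.9.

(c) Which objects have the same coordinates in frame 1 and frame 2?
the brown hexagon, the brown cross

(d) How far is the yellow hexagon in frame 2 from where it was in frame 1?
2.5

The yellow hexagon moved from (6.2, 5.2) to (7.6, 7.3), a distance of √(1.4² + 2.1²) ≈ 2.5.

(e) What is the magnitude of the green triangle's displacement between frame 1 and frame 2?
2.4

The green triangle moved from (7.3, 4.2) to (8.2, 2.0), a distance of √(0.9² + 2.2²) ≈ 2.4.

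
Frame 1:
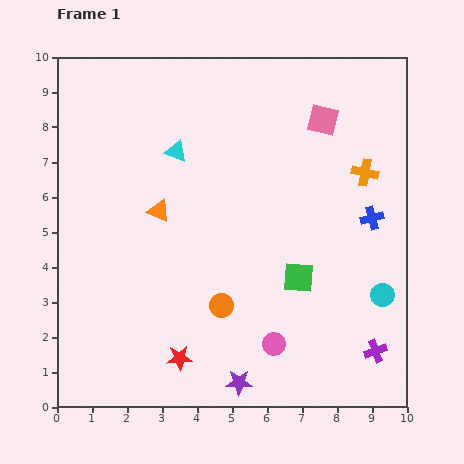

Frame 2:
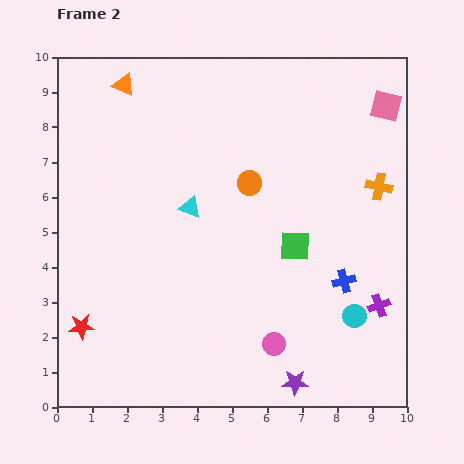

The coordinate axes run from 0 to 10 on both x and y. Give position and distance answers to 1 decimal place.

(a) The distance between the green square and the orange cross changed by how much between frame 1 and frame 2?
-0.7

Distance in frame 1: 3.6. Distance in frame 2: 2.9.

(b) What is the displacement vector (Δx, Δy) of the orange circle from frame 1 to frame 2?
(0.8, 3.5)

The orange circle was at (4.7, 2.9) in frame 1 and (5.5, 6.4) in frame 2.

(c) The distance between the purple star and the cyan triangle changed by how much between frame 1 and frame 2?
-1.0

Distance in frame 1: 6.8. Distance in frame 2: 5.8.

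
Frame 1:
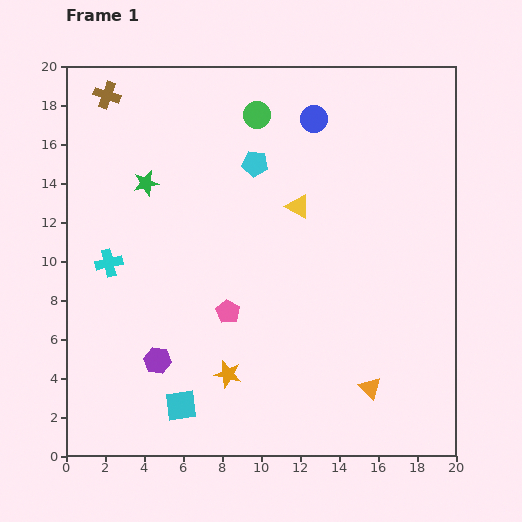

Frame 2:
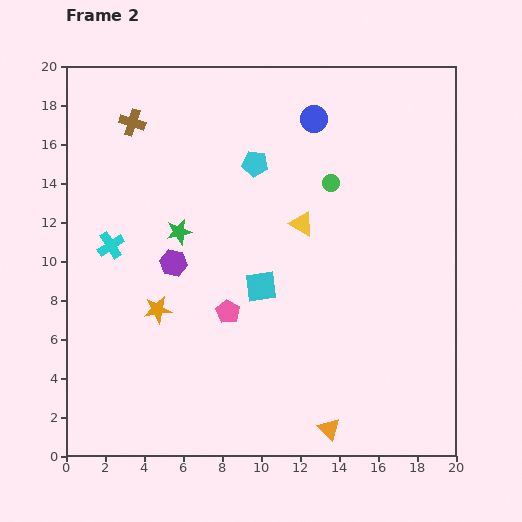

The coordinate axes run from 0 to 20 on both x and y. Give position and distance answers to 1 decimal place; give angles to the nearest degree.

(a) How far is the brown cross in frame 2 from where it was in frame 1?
1.9

The brown cross moved from (2.1, 18.5) to (3.4, 17.1), a distance of √(1.3² + 1.4²) ≈ 1.9.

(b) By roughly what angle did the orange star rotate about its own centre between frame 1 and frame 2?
22° counter-clockwise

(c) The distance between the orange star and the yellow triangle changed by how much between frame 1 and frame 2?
-0.7

Distance in frame 1: 9.3. Distance in frame 2: 8.6.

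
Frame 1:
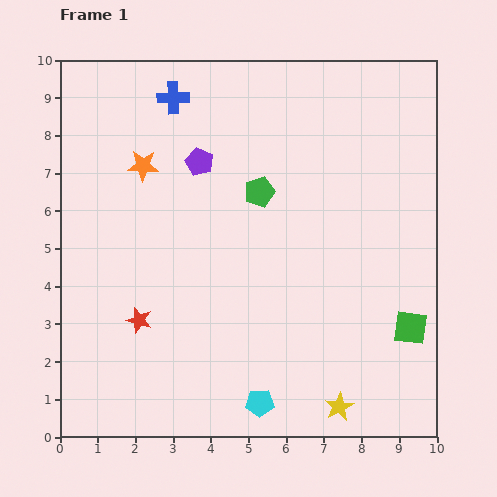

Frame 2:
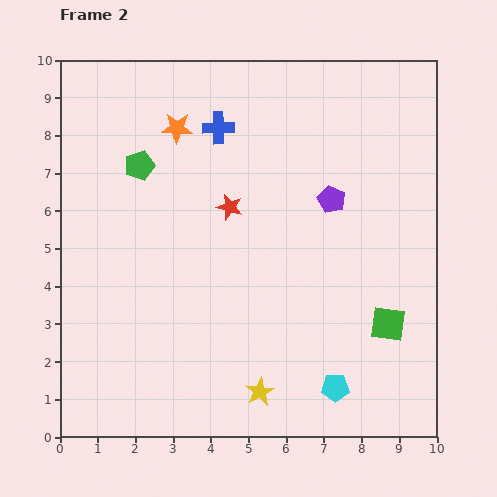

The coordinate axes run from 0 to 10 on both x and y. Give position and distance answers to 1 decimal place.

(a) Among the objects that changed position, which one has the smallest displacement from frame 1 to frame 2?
the green square

(moved 0.6)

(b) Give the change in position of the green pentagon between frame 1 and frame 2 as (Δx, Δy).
(-3.2, 0.7)

The green pentagon was at (5.3, 6.5) in frame 1 and (2.1, 7.2) in frame 2.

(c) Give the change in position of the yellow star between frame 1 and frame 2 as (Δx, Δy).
(-2.1, 0.4)

The yellow star was at (7.4, 0.8) in frame 1 and (5.3, 1.2) in frame 2.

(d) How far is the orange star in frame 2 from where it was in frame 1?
1.3

The orange star moved from (2.2, 7.2) to (3.1, 8.2), a distance of √(0.9² + 1.0²) ≈ 1.3.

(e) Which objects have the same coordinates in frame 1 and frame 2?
none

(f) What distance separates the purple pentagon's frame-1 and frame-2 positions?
3.6

The purple pentagon moved from (3.7, 7.3) to (7.2, 6.3), a distance of √(3.5² + 1.0²) ≈ 3.6.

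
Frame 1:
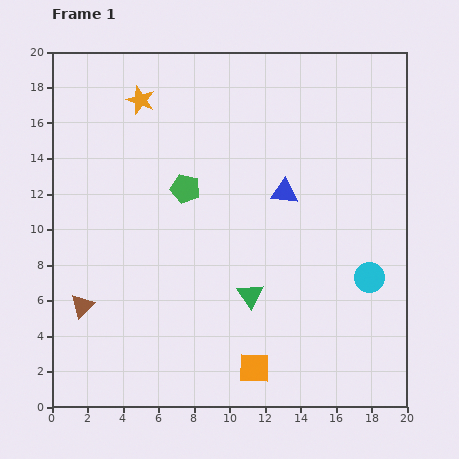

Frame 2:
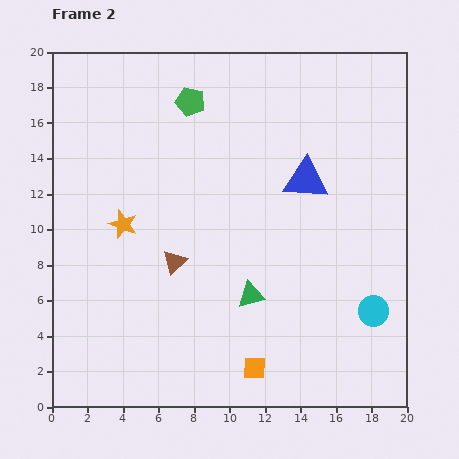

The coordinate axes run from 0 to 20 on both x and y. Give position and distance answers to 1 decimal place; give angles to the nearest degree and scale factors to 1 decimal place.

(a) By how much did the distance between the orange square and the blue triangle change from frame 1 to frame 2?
+1.0

Distance in frame 1: 10.0. Distance in frame 2: 11.0.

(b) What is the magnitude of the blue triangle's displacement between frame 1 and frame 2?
1.4

The blue triangle moved from (13.1, 12.1) to (14.3, 12.8), a distance of √(1.2² + 0.7²) ≈ 1.4.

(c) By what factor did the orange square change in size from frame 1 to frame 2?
0.7×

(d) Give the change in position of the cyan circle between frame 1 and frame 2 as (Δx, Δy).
(0.2, -1.9)

The cyan circle was at (17.9, 7.3) in frame 1 and (18.1, 5.4) in frame 2.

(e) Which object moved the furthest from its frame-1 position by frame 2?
the orange star

(moved 7.1; next 5.8)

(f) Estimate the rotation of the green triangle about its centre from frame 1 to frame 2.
49° clockwise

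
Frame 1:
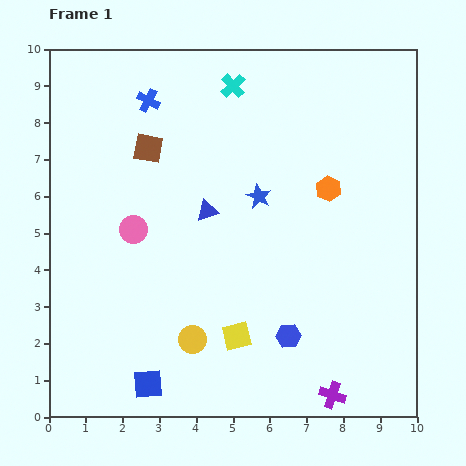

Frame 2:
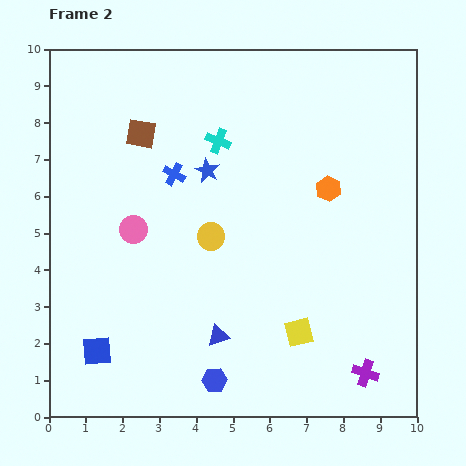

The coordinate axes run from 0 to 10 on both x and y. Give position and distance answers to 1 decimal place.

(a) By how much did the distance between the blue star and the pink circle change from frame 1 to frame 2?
-0.9

Distance in frame 1: 3.5. Distance in frame 2: 2.6.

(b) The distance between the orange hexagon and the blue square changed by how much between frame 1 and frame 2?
+0.5

Distance in frame 1: 7.2. Distance in frame 2: 7.7.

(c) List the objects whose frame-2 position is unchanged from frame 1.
the orange hexagon, the pink circle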